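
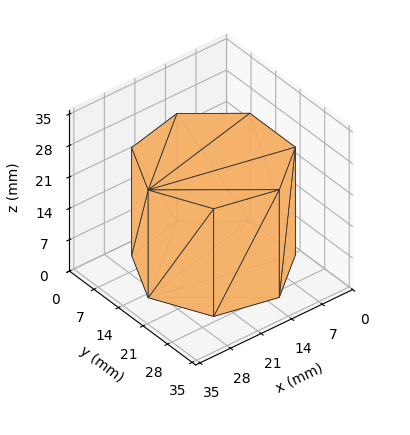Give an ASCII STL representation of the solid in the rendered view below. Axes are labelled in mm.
Reading the render: the shape is a regular 7-sided prism (a cylinder approximated with 7 flat sides), circumscribed radius ≈ 15 mm, height ≈ 24 mm (dimensions read to the nearest mm from the axis ticks). For the STL, each face is triangulated and given an outward normal.

solid part
  facet normal 0.0000 0.0000 -1.0000
    outer loop
      vertex 11.7 29.6 0.0
      vertex 24.4 26.7 0.0
      vertex 30.0 15.0 0.0
    endloop
  endfacet
  facet normal 0.0000 0.0000 -1.0000
    outer loop
      vertex 1.5 21.5 0.0
      vertex 11.7 29.6 0.0
      vertex 30.0 15.0 0.0
    endloop
  endfacet
  facet normal 0.0000 0.0000 -1.0000
    outer loop
      vertex 1.5 8.5 0.0
      vertex 1.5 21.5 0.0
      vertex 30.0 15.0 0.0
    endloop
  endfacet
  facet normal 0.0000 0.0000 -1.0000
    outer loop
      vertex 11.7 0.4 0.0
      vertex 1.5 8.5 0.0
      vertex 30.0 15.0 0.0
    endloop
  endfacet
  facet normal 0.0000 0.0000 -1.0000
    outer loop
      vertex 24.4 3.3 0.0
      vertex 11.7 0.4 0.0
      vertex 30.0 15.0 0.0
    endloop
  endfacet
  facet normal 0.0000 0.0000 1.0000
    outer loop
      vertex 30.0 15.0 24.0
      vertex 24.4 26.7 24.0
      vertex 11.7 29.6 24.0
    endloop
  endfacet
  facet normal 0.0000 0.0000 1.0000
    outer loop
      vertex 30.0 15.0 24.0
      vertex 11.7 29.6 24.0
      vertex 1.5 21.5 24.0
    endloop
  endfacet
  facet normal 0.0000 0.0000 1.0000
    outer loop
      vertex 30.0 15.0 24.0
      vertex 1.5 21.5 24.0
      vertex 1.5 8.5 24.0
    endloop
  endfacet
  facet normal 0.0000 0.0000 1.0000
    outer loop
      vertex 30.0 15.0 24.0
      vertex 1.5 8.5 24.0
      vertex 11.7 0.4 24.0
    endloop
  endfacet
  facet normal 0.0000 0.0000 1.0000
    outer loop
      vertex 30.0 15.0 24.0
      vertex 11.7 0.4 24.0
      vertex 24.4 3.3 24.0
    endloop
  endfacet
  facet normal 0.9020 0.4317 0.0000
    outer loop
      vertex 30.0 15.0 0.0
      vertex 24.4 26.7 0.0
      vertex 24.4 26.7 24.0
    endloop
  endfacet
  facet normal 0.9020 0.4317 0.0000
    outer loop
      vertex 30.0 15.0 0.0
      vertex 24.4 26.7 24.0
      vertex 30.0 15.0 24.0
    endloop
  endfacet
  facet normal 0.2226 0.9749 0.0000
    outer loop
      vertex 24.4 26.7 0.0
      vertex 11.7 29.6 0.0
      vertex 11.7 29.6 24.0
    endloop
  endfacet
  facet normal 0.2226 0.9749 0.0000
    outer loop
      vertex 24.4 26.7 0.0
      vertex 11.7 29.6 24.0
      vertex 24.4 26.7 24.0
    endloop
  endfacet
  facet normal -0.6219 0.7831 0.0000
    outer loop
      vertex 11.7 29.6 0.0
      vertex 1.5 21.5 0.0
      vertex 1.5 21.5 24.0
    endloop
  endfacet
  facet normal -0.6219 0.7831 0.0000
    outer loop
      vertex 11.7 29.6 0.0
      vertex 1.5 21.5 24.0
      vertex 11.7 29.6 24.0
    endloop
  endfacet
  facet normal -1.0000 0.0000 0.0000
    outer loop
      vertex 1.5 21.5 0.0
      vertex 1.5 8.5 0.0
      vertex 1.5 8.5 24.0
    endloop
  endfacet
  facet normal -1.0000 0.0000 0.0000
    outer loop
      vertex 1.5 21.5 0.0
      vertex 1.5 8.5 24.0
      vertex 1.5 21.5 24.0
    endloop
  endfacet
  facet normal -0.6219 -0.7831 0.0000
    outer loop
      vertex 1.5 8.5 0.0
      vertex 11.7 0.4 0.0
      vertex 11.7 0.4 24.0
    endloop
  endfacet
  facet normal -0.6219 -0.7831 0.0000
    outer loop
      vertex 1.5 8.5 0.0
      vertex 11.7 0.4 24.0
      vertex 1.5 8.5 24.0
    endloop
  endfacet
  facet normal 0.2226 -0.9749 0.0000
    outer loop
      vertex 11.7 0.4 0.0
      vertex 24.4 3.3 0.0
      vertex 24.4 3.3 24.0
    endloop
  endfacet
  facet normal 0.2226 -0.9749 0.0000
    outer loop
      vertex 11.7 0.4 0.0
      vertex 24.4 3.3 24.0
      vertex 11.7 0.4 24.0
    endloop
  endfacet
  facet normal 0.9020 -0.4317 0.0000
    outer loop
      vertex 24.4 3.3 0.0
      vertex 30.0 15.0 0.0
      vertex 30.0 15.0 24.0
    endloop
  endfacet
  facet normal 0.9020 -0.4317 0.0000
    outer loop
      vertex 24.4 3.3 0.0
      vertex 30.0 15.0 24.0
      vertex 24.4 3.3 24.0
    endloop
  endfacet
endsolid part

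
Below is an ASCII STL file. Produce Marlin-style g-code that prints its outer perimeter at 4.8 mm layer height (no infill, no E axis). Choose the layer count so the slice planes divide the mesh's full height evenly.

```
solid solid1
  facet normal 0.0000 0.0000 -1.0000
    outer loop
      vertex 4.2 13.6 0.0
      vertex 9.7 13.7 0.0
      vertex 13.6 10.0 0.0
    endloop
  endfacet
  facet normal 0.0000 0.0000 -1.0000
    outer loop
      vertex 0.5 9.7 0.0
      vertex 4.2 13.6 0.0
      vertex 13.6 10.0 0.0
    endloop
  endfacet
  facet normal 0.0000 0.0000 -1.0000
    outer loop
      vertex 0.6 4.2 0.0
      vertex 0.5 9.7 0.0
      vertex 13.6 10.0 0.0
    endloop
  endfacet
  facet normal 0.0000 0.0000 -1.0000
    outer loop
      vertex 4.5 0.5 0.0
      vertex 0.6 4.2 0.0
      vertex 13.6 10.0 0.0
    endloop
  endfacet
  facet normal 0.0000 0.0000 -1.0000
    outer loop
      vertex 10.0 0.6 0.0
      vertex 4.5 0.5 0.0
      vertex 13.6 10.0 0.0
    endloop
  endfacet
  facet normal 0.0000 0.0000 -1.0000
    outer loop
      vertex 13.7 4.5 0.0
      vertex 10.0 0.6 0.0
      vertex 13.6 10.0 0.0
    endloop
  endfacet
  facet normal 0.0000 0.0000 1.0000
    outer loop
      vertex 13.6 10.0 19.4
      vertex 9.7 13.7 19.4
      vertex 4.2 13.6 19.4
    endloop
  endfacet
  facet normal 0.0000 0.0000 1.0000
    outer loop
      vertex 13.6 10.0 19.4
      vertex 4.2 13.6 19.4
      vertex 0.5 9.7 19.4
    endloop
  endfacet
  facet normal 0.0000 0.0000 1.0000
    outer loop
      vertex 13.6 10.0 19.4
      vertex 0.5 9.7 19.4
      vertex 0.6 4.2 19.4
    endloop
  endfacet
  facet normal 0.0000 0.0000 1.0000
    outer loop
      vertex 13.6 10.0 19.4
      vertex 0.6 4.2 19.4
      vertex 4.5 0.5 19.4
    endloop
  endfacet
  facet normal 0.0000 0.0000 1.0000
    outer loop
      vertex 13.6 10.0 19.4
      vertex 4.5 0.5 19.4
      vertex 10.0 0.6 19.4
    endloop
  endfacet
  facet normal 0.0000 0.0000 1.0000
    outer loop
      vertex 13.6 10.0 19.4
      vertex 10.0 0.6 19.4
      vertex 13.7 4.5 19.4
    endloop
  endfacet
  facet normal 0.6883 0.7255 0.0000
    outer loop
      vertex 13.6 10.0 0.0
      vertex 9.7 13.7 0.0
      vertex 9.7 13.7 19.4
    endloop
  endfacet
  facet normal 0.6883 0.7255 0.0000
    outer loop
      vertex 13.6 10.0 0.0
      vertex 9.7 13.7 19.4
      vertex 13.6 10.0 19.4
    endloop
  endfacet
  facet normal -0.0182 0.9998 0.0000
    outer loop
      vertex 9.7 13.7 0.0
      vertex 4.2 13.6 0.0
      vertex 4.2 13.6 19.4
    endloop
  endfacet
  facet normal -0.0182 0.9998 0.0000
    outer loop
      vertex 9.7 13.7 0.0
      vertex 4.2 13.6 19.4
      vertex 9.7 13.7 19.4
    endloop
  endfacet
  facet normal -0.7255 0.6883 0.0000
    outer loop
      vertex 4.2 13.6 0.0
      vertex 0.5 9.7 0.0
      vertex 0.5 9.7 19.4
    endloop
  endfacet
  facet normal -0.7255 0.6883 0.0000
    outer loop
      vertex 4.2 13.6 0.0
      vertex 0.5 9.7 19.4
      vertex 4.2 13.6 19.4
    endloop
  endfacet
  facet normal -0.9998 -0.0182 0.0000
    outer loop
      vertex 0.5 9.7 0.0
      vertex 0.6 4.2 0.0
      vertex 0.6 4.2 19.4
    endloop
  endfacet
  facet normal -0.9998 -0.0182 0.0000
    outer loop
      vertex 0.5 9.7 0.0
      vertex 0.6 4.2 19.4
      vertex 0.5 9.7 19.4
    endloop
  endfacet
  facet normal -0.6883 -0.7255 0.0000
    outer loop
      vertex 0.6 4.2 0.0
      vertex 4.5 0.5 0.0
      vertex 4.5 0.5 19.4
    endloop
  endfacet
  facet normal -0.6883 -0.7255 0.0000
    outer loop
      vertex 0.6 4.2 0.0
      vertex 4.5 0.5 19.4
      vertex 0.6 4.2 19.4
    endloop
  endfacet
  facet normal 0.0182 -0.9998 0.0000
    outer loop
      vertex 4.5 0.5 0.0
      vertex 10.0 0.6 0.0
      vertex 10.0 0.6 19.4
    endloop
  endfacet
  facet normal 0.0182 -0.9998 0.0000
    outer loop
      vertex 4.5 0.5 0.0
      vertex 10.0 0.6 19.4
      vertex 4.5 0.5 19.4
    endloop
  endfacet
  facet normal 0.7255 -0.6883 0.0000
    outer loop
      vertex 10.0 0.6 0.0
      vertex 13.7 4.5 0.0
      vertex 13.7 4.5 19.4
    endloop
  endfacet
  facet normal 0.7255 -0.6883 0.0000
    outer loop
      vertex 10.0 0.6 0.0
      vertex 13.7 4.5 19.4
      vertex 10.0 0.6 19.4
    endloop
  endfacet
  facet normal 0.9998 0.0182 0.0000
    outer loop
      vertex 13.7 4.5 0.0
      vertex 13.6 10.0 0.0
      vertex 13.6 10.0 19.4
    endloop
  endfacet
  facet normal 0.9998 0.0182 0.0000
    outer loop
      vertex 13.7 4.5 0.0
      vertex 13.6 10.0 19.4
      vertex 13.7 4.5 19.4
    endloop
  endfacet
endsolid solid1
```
; perimeter-only toolpath
G21 ; units = mm
G90 ; absolute positioning
G28 ; home
; layer 1
G0 Z4.8
G0 X13.6 Y10.0
G1 X9.7 Y13.7
G1 X4.2 Y13.6
G1 X0.5 Y9.7
G1 X0.6 Y4.2
G1 X4.5 Y0.5
G1 X10.0 Y0.6
G1 X13.7 Y4.5
G1 X13.6 Y10.0
; layer 2
G0 Z9.7
G0 X13.6 Y10.0
G1 X9.7 Y13.7
G1 X4.2 Y13.6
G1 X0.5 Y9.7
G1 X0.6 Y4.2
G1 X4.5 Y0.5
G1 X10.0 Y0.6
G1 X13.7 Y4.5
G1 X13.6 Y10.0
; layer 3
G0 Z14.5
G0 X13.6 Y10.0
G1 X9.7 Y13.7
G1 X4.2 Y13.6
G1 X0.5 Y9.7
G1 X0.6 Y4.2
G1 X4.5 Y0.5
G1 X10.0 Y0.6
G1 X13.7 Y4.5
G1 X13.6 Y10.0
; layer 4
G0 Z19.4
G0 X13.6 Y10.0
G1 X9.7 Y13.7
G1 X4.2 Y13.6
G1 X0.5 Y9.7
G1 X0.6 Y4.2
G1 X4.5 Y0.5
G1 X10.0 Y0.6
G1 X13.7 Y4.5
G1 X13.6 Y10.0
M2 ; end

The solid is a regular 8-sided prism (a cylinder approximated with 8 flat sides), circumscribed radius ≈ 7.1 mm, height ≈ 19.4 mm. Slicing at Δz = 4.8 mm — 4 equal slices spanning the solid's height, so layer i sits at z = i·h/4 — gives 4 non-empty perimeters. Each is a 8-segment closed polygon; G0 lifts to the layer z and rapids to the start vertex, then G1 traces the edges.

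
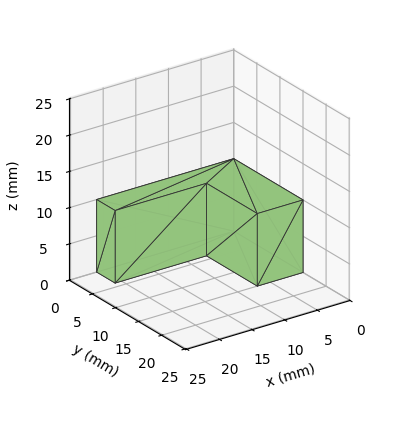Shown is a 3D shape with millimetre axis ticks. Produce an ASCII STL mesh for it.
Reading the render: the shape is an L-shaped prism: outer 21 × 15 mm, arm thicknesses ≈ 4 mm (horizontal) and 7 mm (vertical), extruded 10 mm in z (dimensions read to the nearest mm from the axis ticks). For the STL, each face is triangulated and given an outward normal.

solid part
  facet normal 0.0000 0.0000 -1.0000
    outer loop
      vertex 21.000 4.000 0.000
      vertex 21.000 0.000 0.000
      vertex 0.000 0.000 0.000
    endloop
  endfacet
  facet normal 0.0000 0.0000 -1.0000
    outer loop
      vertex 7.000 4.000 0.000
      vertex 21.000 4.000 0.000
      vertex 0.000 0.000 0.000
    endloop
  endfacet
  facet normal 0.0000 0.0000 -1.0000
    outer loop
      vertex 7.000 15.000 0.000
      vertex 7.000 4.000 0.000
      vertex 0.000 0.000 0.000
    endloop
  endfacet
  facet normal 0.0000 0.0000 -1.0000
    outer loop
      vertex 0.000 15.000 0.000
      vertex 7.000 15.000 0.000
      vertex 0.000 0.000 0.000
    endloop
  endfacet
  facet normal 0.0000 0.0000 1.0000
    outer loop
      vertex 0.000 0.000 10.000
      vertex 21.000 0.000 10.000
      vertex 21.000 4.000 10.000
    endloop
  endfacet
  facet normal 0.0000 0.0000 1.0000
    outer loop
      vertex 0.000 0.000 10.000
      vertex 21.000 4.000 10.000
      vertex 7.000 4.000 10.000
    endloop
  endfacet
  facet normal 0.0000 0.0000 1.0000
    outer loop
      vertex 0.000 0.000 10.000
      vertex 7.000 4.000 10.000
      vertex 7.000 15.000 10.000
    endloop
  endfacet
  facet normal 0.0000 0.0000 1.0000
    outer loop
      vertex 0.000 0.000 10.000
      vertex 7.000 15.000 10.000
      vertex 0.000 15.000 10.000
    endloop
  endfacet
  facet normal 0.0000 -1.0000 0.0000
    outer loop
      vertex 0.000 0.000 0.000
      vertex 21.000 0.000 0.000
      vertex 21.000 0.000 10.000
    endloop
  endfacet
  facet normal 0.0000 -1.0000 0.0000
    outer loop
      vertex 0.000 0.000 0.000
      vertex 21.000 0.000 10.000
      vertex 0.000 0.000 10.000
    endloop
  endfacet
  facet normal 1.0000 0.0000 0.0000
    outer loop
      vertex 21.000 0.000 0.000
      vertex 21.000 4.000 0.000
      vertex 21.000 4.000 10.000
    endloop
  endfacet
  facet normal 1.0000 0.0000 0.0000
    outer loop
      vertex 21.000 0.000 0.000
      vertex 21.000 4.000 10.000
      vertex 21.000 0.000 10.000
    endloop
  endfacet
  facet normal 0.0000 1.0000 0.0000
    outer loop
      vertex 21.000 4.000 0.000
      vertex 7.000 4.000 0.000
      vertex 7.000 4.000 10.000
    endloop
  endfacet
  facet normal 0.0000 1.0000 0.0000
    outer loop
      vertex 21.000 4.000 0.000
      vertex 7.000 4.000 10.000
      vertex 21.000 4.000 10.000
    endloop
  endfacet
  facet normal 1.0000 0.0000 0.0000
    outer loop
      vertex 7.000 4.000 0.000
      vertex 7.000 15.000 0.000
      vertex 7.000 15.000 10.000
    endloop
  endfacet
  facet normal 1.0000 0.0000 0.0000
    outer loop
      vertex 7.000 4.000 0.000
      vertex 7.000 15.000 10.000
      vertex 7.000 4.000 10.000
    endloop
  endfacet
  facet normal 0.0000 1.0000 0.0000
    outer loop
      vertex 7.000 15.000 0.000
      vertex 0.000 15.000 0.000
      vertex 0.000 15.000 10.000
    endloop
  endfacet
  facet normal 0.0000 1.0000 0.0000
    outer loop
      vertex 7.000 15.000 0.000
      vertex 0.000 15.000 10.000
      vertex 7.000 15.000 10.000
    endloop
  endfacet
  facet normal -1.0000 0.0000 0.0000
    outer loop
      vertex 0.000 15.000 0.000
      vertex 0.000 0.000 0.000
      vertex 0.000 0.000 10.000
    endloop
  endfacet
  facet normal -1.0000 0.0000 0.0000
    outer loop
      vertex 0.000 15.000 0.000
      vertex 0.000 0.000 10.000
      vertex 0.000 15.000 10.000
    endloop
  endfacet
endsolid part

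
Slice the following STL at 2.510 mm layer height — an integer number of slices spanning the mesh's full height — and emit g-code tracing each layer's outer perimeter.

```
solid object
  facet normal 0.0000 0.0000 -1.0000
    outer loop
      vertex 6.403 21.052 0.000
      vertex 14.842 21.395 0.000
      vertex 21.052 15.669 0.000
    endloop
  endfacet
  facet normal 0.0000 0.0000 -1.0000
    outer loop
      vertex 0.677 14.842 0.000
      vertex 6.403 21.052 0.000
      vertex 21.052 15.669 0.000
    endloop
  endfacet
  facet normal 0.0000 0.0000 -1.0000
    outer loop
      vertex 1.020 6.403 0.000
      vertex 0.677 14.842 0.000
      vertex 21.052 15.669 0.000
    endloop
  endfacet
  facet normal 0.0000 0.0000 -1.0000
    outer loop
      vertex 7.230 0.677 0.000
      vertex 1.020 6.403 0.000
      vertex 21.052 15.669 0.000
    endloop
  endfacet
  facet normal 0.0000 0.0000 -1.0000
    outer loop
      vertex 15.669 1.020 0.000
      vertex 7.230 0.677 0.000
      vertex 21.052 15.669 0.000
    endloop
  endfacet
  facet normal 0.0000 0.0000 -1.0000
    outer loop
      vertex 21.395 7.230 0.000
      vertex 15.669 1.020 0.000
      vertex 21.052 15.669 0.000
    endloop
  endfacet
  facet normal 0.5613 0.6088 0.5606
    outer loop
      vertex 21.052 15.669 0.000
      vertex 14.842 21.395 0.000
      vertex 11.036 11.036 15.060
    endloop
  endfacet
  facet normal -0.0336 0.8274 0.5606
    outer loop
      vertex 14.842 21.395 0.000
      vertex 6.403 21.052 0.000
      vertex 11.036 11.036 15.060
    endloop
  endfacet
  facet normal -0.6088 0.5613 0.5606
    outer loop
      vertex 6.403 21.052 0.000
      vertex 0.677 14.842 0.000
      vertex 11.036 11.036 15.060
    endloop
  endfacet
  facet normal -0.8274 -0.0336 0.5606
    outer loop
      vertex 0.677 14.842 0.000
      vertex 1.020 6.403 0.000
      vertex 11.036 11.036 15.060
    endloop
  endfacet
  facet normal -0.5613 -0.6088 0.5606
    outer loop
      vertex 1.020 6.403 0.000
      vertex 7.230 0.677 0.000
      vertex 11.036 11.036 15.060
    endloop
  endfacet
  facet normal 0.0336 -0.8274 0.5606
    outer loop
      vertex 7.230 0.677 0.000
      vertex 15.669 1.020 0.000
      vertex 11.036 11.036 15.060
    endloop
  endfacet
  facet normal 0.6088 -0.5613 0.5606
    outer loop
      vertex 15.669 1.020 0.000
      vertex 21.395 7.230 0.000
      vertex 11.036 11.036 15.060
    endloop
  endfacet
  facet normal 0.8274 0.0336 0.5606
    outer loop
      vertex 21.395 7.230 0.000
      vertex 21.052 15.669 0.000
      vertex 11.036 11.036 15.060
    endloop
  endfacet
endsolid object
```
; perimeter-only toolpath
G21 ; units = mm
G90 ; absolute positioning
G28 ; home
; layer 1
G0 Z2.510
G0 X19.383 Y14.897
G1 X14.208 Y19.669
G1 X7.175 Y19.383
G1 X2.404 Y14.208
G1 X2.689 Y7.175
G1 X7.864 Y2.404
G1 X14.897 Y2.689
G1 X19.669 Y7.864
G1 X19.383 Y14.897
; layer 2
G0 Z5.020
G0 X17.713 Y14.125
G1 X13.573 Y17.942
G1 X7.947 Y17.713
G1 X4.130 Y13.573
G1 X4.359 Y7.947
G1 X8.499 Y4.130
G1 X14.125 Y4.359
G1 X17.942 Y8.499
G1 X17.713 Y14.125
; layer 3
G0 Z7.530
G0 X16.044 Y13.352
G1 X12.939 Y16.215
G1 X8.720 Y16.044
G1 X5.857 Y12.939
G1 X6.028 Y8.720
G1 X9.133 Y5.857
G1 X13.352 Y6.028
G1 X16.215 Y9.133
G1 X16.044 Y13.352
; layer 4
G0 Z10.040
G0 X14.375 Y12.580
G1 X12.305 Y14.489
G1 X9.492 Y14.375
G1 X7.583 Y12.305
G1 X7.697 Y9.492
G1 X9.767 Y7.583
G1 X12.580 Y7.697
G1 X14.489 Y9.767
G1 X14.375 Y12.580
; layer 5
G0 Z12.550
G0 X12.705 Y11.808
G1 X11.670 Y12.762
G1 X10.264 Y12.705
G1 X9.309 Y11.670
G1 X9.367 Y10.264
G1 X10.402 Y9.309
G1 X11.808 Y9.367
G1 X12.762 Y10.402
G1 X12.705 Y11.808
M2 ; end

The solid is a regular 8-sided pyramid, base circumscribed radius ≈ 11 mm, apex at z ≈ 15.1 mm. Slicing at Δz = 2.510 mm — 6 equal slices spanning the solid's height, so layer i sits at z = i·h/6 — gives 5 non-empty perimeters. Each is a 8-segment closed polygon; G0 lifts to the layer z and rapids to the start vertex, then G1 traces the edges. The cross-section shrinks linearly with z (the slice at the apex is degenerate and omitted).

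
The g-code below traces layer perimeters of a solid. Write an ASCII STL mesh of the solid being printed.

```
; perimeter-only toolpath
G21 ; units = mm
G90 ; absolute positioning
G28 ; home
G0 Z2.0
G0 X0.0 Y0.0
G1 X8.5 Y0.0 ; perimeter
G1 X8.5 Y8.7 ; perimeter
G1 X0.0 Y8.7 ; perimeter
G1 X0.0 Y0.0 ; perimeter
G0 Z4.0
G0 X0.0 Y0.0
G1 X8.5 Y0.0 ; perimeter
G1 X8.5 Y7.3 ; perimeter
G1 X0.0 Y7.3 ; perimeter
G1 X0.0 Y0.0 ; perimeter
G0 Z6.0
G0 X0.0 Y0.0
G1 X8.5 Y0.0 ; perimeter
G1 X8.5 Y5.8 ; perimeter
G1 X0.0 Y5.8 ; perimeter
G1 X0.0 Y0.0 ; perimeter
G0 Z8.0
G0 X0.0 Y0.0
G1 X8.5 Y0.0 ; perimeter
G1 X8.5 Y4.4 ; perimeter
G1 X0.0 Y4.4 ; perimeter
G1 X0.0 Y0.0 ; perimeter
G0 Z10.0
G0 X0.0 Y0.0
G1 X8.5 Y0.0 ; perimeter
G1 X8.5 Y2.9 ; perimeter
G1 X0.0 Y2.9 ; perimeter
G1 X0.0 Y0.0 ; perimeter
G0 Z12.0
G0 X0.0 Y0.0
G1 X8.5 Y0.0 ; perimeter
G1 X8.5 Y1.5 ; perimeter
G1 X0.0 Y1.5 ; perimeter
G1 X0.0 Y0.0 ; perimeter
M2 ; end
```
solid part
  facet normal 0.0000 0.0000 -1.0000
    outer loop
      vertex 8.5 10.2 0.0
      vertex 8.5 0.0 0.0
      vertex 0.0 0.0 0.0
    endloop
  endfacet
  facet normal 0.0000 0.0000 -1.0000
    outer loop
      vertex 0.0 10.2 0.0
      vertex 8.5 10.2 0.0
      vertex 0.0 0.0 0.0
    endloop
  endfacet
  facet normal 0.0000 -1.0000 0.0000
    outer loop
      vertex 0.0 0.0 0.0
      vertex 8.5 0.0 0.0
      vertex 8.5 0.0 14.0
    endloop
  endfacet
  facet normal 0.0000 -1.0000 0.0000
    outer loop
      vertex 0.0 0.0 0.0
      vertex 8.5 0.0 14.0
      vertex 0.0 0.0 14.0
    endloop
  endfacet
  facet normal 0.0000 0.8082 0.5889
    outer loop
      vertex 0.0 0.0 14.0
      vertex 8.5 0.0 14.0
      vertex 8.5 10.2 0.0
    endloop
  endfacet
  facet normal 0.0000 0.8082 0.5889
    outer loop
      vertex 0.0 0.0 14.0
      vertex 8.5 10.2 0.0
      vertex 0.0 10.2 0.0
    endloop
  endfacet
  facet normal -1.0000 0.0000 0.0000
    outer loop
      vertex 0.0 0.0 14.0
      vertex 0.0 10.2 0.0
      vertex 0.0 0.0 0.0
    endloop
  endfacet
  facet normal 1.0000 0.0000 0.0000
    outer loop
      vertex 8.5 0.0 0.0
      vertex 8.5 10.2 0.0
      vertex 8.5 0.0 14.0
    endloop
  endfacet
endsolid part

The G0 Z moves step by Δz≈2.0 mm. The G1 loops shrink linearly with z, so the solid tapers from its base footprint up to z≈14. Closing with a flat bottom cap and the tapered top and triangulating gives 8 facets — a wedge (ramp): 8.5 × 10.2 mm base, rising to 14 mm along the y=0 edge and sloping linearly to z=0 at y=10.2.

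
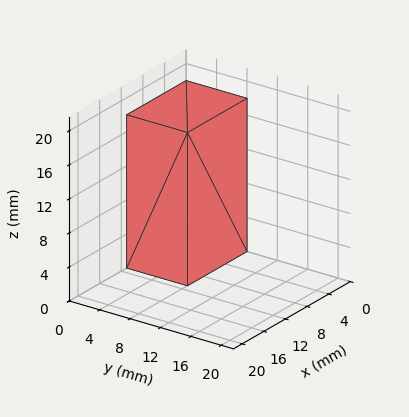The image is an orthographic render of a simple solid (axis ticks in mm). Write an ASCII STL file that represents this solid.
Reading the render: the shape is a rectangular box, roughly 11 × 8 mm footprint and 18 mm tall (dimensions read to the nearest mm from the axis ticks). For the STL, each face is triangulated and given an outward normal.

solid part
  facet normal 0.0000 0.0000 -1.0000
    outer loop
      vertex 11.000 8.000 0.000
      vertex 11.000 0.000 0.000
      vertex 0.000 0.000 0.000
    endloop
  endfacet
  facet normal 0.0000 0.0000 -1.0000
    outer loop
      vertex 0.000 8.000 0.000
      vertex 11.000 8.000 0.000
      vertex 0.000 0.000 0.000
    endloop
  endfacet
  facet normal 0.0000 0.0000 1.0000
    outer loop
      vertex 0.000 0.000 18.000
      vertex 11.000 0.000 18.000
      vertex 11.000 8.000 18.000
    endloop
  endfacet
  facet normal 0.0000 0.0000 1.0000
    outer loop
      vertex 0.000 0.000 18.000
      vertex 11.000 8.000 18.000
      vertex 0.000 8.000 18.000
    endloop
  endfacet
  facet normal 0.0000 -1.0000 0.0000
    outer loop
      vertex 0.000 0.000 0.000
      vertex 11.000 0.000 0.000
      vertex 11.000 0.000 18.000
    endloop
  endfacet
  facet normal 0.0000 -1.0000 0.0000
    outer loop
      vertex 0.000 0.000 0.000
      vertex 11.000 0.000 18.000
      vertex 0.000 0.000 18.000
    endloop
  endfacet
  facet normal 0.0000 1.0000 0.0000
    outer loop
      vertex 11.000 8.000 18.000
      vertex 11.000 8.000 0.000
      vertex 0.000 8.000 0.000
    endloop
  endfacet
  facet normal 0.0000 1.0000 0.0000
    outer loop
      vertex 0.000 8.000 18.000
      vertex 11.000 8.000 18.000
      vertex 0.000 8.000 0.000
    endloop
  endfacet
  facet normal -1.0000 0.0000 0.0000
    outer loop
      vertex 0.000 8.000 18.000
      vertex 0.000 8.000 0.000
      vertex 0.000 0.000 0.000
    endloop
  endfacet
  facet normal -1.0000 0.0000 0.0000
    outer loop
      vertex 0.000 0.000 18.000
      vertex 0.000 8.000 18.000
      vertex 0.000 0.000 0.000
    endloop
  endfacet
  facet normal 1.0000 0.0000 0.0000
    outer loop
      vertex 11.000 0.000 0.000
      vertex 11.000 8.000 0.000
      vertex 11.000 8.000 18.000
    endloop
  endfacet
  facet normal 1.0000 0.0000 0.0000
    outer loop
      vertex 11.000 0.000 0.000
      vertex 11.000 8.000 18.000
      vertex 11.000 0.000 18.000
    endloop
  endfacet
endsolid part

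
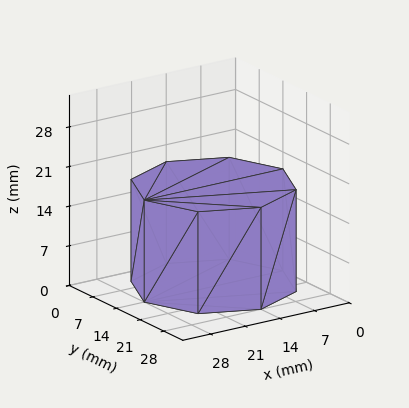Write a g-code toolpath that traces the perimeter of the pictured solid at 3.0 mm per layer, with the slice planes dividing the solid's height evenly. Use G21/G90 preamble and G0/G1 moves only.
Reading the render: the shape is a regular 8-sided prism (a cylinder approximated with 8 flat sides), circumscribed radius ≈ 14 mm, height ≈ 18 mm (dimensions read to the nearest mm from the axis ticks). For the g-code, the solid's height is divided into equal slices at the stated Δz and each level perimeter traced with G1 moves after a G0 lift.

; perimeter-only toolpath
G21 ; units = mm
G90 ; absolute positioning
G28 ; home
; layer 1
G0 Z3.0
G0 X28.0 Y14.0
G1 X23.9 Y23.9
G1 X14.0 Y28.0
G1 X4.1 Y23.9
G1 X0.0 Y14.0
G1 X4.1 Y4.1
G1 X14.0 Y0.0
G1 X23.9 Y4.1
G1 X28.0 Y14.0
; layer 2
G0 Z6.0
G0 X28.0 Y14.0
G1 X23.9 Y23.9
G1 X14.0 Y28.0
G1 X4.1 Y23.9
G1 X0.0 Y14.0
G1 X4.1 Y4.1
G1 X14.0 Y0.0
G1 X23.9 Y4.1
G1 X28.0 Y14.0
; layer 3
G0 Z9.0
G0 X28.0 Y14.0
G1 X23.9 Y23.9
G1 X14.0 Y28.0
G1 X4.1 Y23.9
G1 X0.0 Y14.0
G1 X4.1 Y4.1
G1 X14.0 Y0.0
G1 X23.9 Y4.1
G1 X28.0 Y14.0
; layer 4
G0 Z12.0
G0 X28.0 Y14.0
G1 X23.9 Y23.9
G1 X14.0 Y28.0
G1 X4.1 Y23.9
G1 X0.0 Y14.0
G1 X4.1 Y4.1
G1 X14.0 Y0.0
G1 X23.9 Y4.1
G1 X28.0 Y14.0
; layer 5
G0 Z15.0
G0 X28.0 Y14.0
G1 X23.9 Y23.9
G1 X14.0 Y28.0
G1 X4.1 Y23.9
G1 X0.0 Y14.0
G1 X4.1 Y4.1
G1 X14.0 Y0.0
G1 X23.9 Y4.1
G1 X28.0 Y14.0
; layer 6
G0 Z18.0
G0 X28.0 Y14.0
G1 X23.9 Y23.9
G1 X14.0 Y28.0
G1 X4.1 Y23.9
G1 X0.0 Y14.0
G1 X4.1 Y4.1
G1 X14.0 Y0.0
G1 X23.9 Y4.1
G1 X28.0 Y14.0
M2 ; end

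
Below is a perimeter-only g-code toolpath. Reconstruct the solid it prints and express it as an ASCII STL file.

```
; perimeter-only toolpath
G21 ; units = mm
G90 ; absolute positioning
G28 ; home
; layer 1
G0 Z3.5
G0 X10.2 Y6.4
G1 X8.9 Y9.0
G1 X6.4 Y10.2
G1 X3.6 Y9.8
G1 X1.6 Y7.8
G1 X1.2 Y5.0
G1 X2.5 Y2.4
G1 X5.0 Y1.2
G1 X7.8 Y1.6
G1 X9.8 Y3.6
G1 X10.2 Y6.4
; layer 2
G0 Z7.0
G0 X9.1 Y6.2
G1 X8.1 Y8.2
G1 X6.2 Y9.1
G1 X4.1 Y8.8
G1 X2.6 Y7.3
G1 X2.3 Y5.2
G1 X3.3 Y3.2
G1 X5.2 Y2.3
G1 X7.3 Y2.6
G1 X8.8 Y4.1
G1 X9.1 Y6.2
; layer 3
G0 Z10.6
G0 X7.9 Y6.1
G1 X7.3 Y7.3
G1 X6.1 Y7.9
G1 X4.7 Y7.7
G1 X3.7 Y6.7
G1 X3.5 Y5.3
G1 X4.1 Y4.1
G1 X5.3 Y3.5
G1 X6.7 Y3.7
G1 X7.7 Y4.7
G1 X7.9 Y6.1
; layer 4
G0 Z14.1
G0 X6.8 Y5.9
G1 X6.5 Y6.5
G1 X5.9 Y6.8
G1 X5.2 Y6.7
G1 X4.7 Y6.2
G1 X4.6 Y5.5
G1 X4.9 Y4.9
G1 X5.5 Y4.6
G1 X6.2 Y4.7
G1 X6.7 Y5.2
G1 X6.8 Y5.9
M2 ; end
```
solid part
  facet normal 0.0000 0.0000 -1.0000
    outer loop
      vertex 6.6 11.3 0.0
      vertex 9.7 9.8 0.0
      vertex 11.3 6.6 0.0
    endloop
  endfacet
  facet normal 0.0000 0.0000 -1.0000
    outer loop
      vertex 3.1 10.8 0.0
      vertex 6.6 11.3 0.0
      vertex 11.3 6.6 0.0
    endloop
  endfacet
  facet normal 0.0000 0.0000 -1.0000
    outer loop
      vertex 0.6 8.3 0.0
      vertex 3.1 10.8 0.0
      vertex 11.3 6.6 0.0
    endloop
  endfacet
  facet normal 0.0000 0.0000 -1.0000
    outer loop
      vertex 0.1 4.8 0.0
      vertex 0.6 8.3 0.0
      vertex 11.3 6.6 0.0
    endloop
  endfacet
  facet normal 0.0000 0.0000 -1.0000
    outer loop
      vertex 1.7 1.6 0.0
      vertex 0.1 4.8 0.0
      vertex 11.3 6.6 0.0
    endloop
  endfacet
  facet normal 0.0000 0.0000 -1.0000
    outer loop
      vertex 4.8 0.1 0.0
      vertex 1.7 1.6 0.0
      vertex 11.3 6.6 0.0
    endloop
  endfacet
  facet normal 0.0000 0.0000 -1.0000
    outer loop
      vertex 8.3 0.6 0.0
      vertex 4.8 0.1 0.0
      vertex 11.3 6.6 0.0
    endloop
  endfacet
  facet normal 0.0000 0.0000 -1.0000
    outer loop
      vertex 10.8 3.1 0.0
      vertex 8.3 0.6 0.0
      vertex 11.3 6.6 0.0
    endloop
  endfacet
  facet normal 0.8549 0.4275 0.2939
    outer loop
      vertex 11.3 6.6 0.0
      vertex 9.7 9.8 0.0
      vertex 5.7 5.7 17.6
    endloop
  endfacet
  facet normal 0.4162 0.8601 0.2950
    outer loop
      vertex 9.7 9.8 0.0
      vertex 6.6 11.3 0.0
      vertex 5.7 5.7 17.6
    endloop
  endfacet
  facet normal -0.1352 0.9462 0.2941
    outer loop
      vertex 6.6 11.3 0.0
      vertex 3.1 10.8 0.0
      vertex 5.7 5.7 17.6
    endloop
  endfacet
  facet normal -0.6755 0.6755 0.2955
    outer loop
      vertex 3.1 10.8 0.0
      vertex 0.6 8.3 0.0
      vertex 5.7 5.7 17.6
    endloop
  endfacet
  facet normal -0.9462 0.1352 0.2941
    outer loop
      vertex 0.6 8.3 0.0
      vertex 0.1 4.8 0.0
      vertex 5.7 5.7 17.6
    endloop
  endfacet
  facet normal -0.8549 -0.4275 0.2939
    outer loop
      vertex 0.1 4.8 0.0
      vertex 1.7 1.6 0.0
      vertex 5.7 5.7 17.6
    endloop
  endfacet
  facet normal -0.4162 -0.8601 0.2950
    outer loop
      vertex 1.7 1.6 0.0
      vertex 4.8 0.1 0.0
      vertex 5.7 5.7 17.6
    endloop
  endfacet
  facet normal 0.1352 -0.9462 0.2941
    outer loop
      vertex 4.8 0.1 0.0
      vertex 8.3 0.6 0.0
      vertex 5.7 5.7 17.6
    endloop
  endfacet
  facet normal 0.6755 -0.6755 0.2955
    outer loop
      vertex 8.3 0.6 0.0
      vertex 10.8 3.1 0.0
      vertex 5.7 5.7 17.6
    endloop
  endfacet
  facet normal 0.9462 -0.1352 0.2941
    outer loop
      vertex 10.8 3.1 0.0
      vertex 11.3 6.6 0.0
      vertex 5.7 5.7 17.6
    endloop
  endfacet
endsolid part

The G0 Z moves step by Δz≈3.5 mm. The G1 loops shrink linearly with z, so the solid tapers from its base footprint up to z≈17.6. Closing with a flat bottom cap and the tapered top and triangulating gives 18 facets — a regular 10-sided pyramid, base circumscribed radius ≈ 5.7 mm, apex at z ≈ 17.6 mm.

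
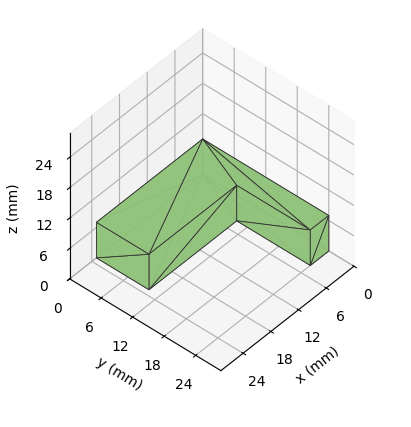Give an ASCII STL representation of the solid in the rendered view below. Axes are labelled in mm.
Reading the render: the shape is an L-shaped prism: outer 23 × 24 mm, arm thicknesses ≈ 10 mm (horizontal) and 4 mm (vertical), extruded 7 mm in z (dimensions read to the nearest mm from the axis ticks). For the STL, each face is triangulated and given an outward normal.

solid part
  facet normal 0.0000 0.0000 -1.0000
    outer loop
      vertex 23.0 10.0 0.0
      vertex 23.0 0.0 0.0
      vertex 0.0 0.0 0.0
    endloop
  endfacet
  facet normal 0.0000 0.0000 -1.0000
    outer loop
      vertex 4.0 10.0 0.0
      vertex 23.0 10.0 0.0
      vertex 0.0 0.0 0.0
    endloop
  endfacet
  facet normal 0.0000 0.0000 -1.0000
    outer loop
      vertex 4.0 24.0 0.0
      vertex 4.0 10.0 0.0
      vertex 0.0 0.0 0.0
    endloop
  endfacet
  facet normal 0.0000 0.0000 -1.0000
    outer loop
      vertex 0.0 24.0 0.0
      vertex 4.0 24.0 0.0
      vertex 0.0 0.0 0.0
    endloop
  endfacet
  facet normal 0.0000 0.0000 1.0000
    outer loop
      vertex 0.0 0.0 7.0
      vertex 23.0 0.0 7.0
      vertex 23.0 10.0 7.0
    endloop
  endfacet
  facet normal 0.0000 0.0000 1.0000
    outer loop
      vertex 0.0 0.0 7.0
      vertex 23.0 10.0 7.0
      vertex 4.0 10.0 7.0
    endloop
  endfacet
  facet normal 0.0000 0.0000 1.0000
    outer loop
      vertex 0.0 0.0 7.0
      vertex 4.0 10.0 7.0
      vertex 4.0 24.0 7.0
    endloop
  endfacet
  facet normal 0.0000 0.0000 1.0000
    outer loop
      vertex 0.0 0.0 7.0
      vertex 4.0 24.0 7.0
      vertex 0.0 24.0 7.0
    endloop
  endfacet
  facet normal 0.0000 -1.0000 0.0000
    outer loop
      vertex 0.0 0.0 0.0
      vertex 23.0 0.0 0.0
      vertex 23.0 0.0 7.0
    endloop
  endfacet
  facet normal 0.0000 -1.0000 0.0000
    outer loop
      vertex 0.0 0.0 0.0
      vertex 23.0 0.0 7.0
      vertex 0.0 0.0 7.0
    endloop
  endfacet
  facet normal 1.0000 0.0000 0.0000
    outer loop
      vertex 23.0 0.0 0.0
      vertex 23.0 10.0 0.0
      vertex 23.0 10.0 7.0
    endloop
  endfacet
  facet normal 1.0000 0.0000 0.0000
    outer loop
      vertex 23.0 0.0 0.0
      vertex 23.0 10.0 7.0
      vertex 23.0 0.0 7.0
    endloop
  endfacet
  facet normal 0.0000 1.0000 0.0000
    outer loop
      vertex 23.0 10.0 0.0
      vertex 4.0 10.0 0.0
      vertex 4.0 10.0 7.0
    endloop
  endfacet
  facet normal 0.0000 1.0000 0.0000
    outer loop
      vertex 23.0 10.0 0.0
      vertex 4.0 10.0 7.0
      vertex 23.0 10.0 7.0
    endloop
  endfacet
  facet normal 1.0000 0.0000 0.0000
    outer loop
      vertex 4.0 10.0 0.0
      vertex 4.0 24.0 0.0
      vertex 4.0 24.0 7.0
    endloop
  endfacet
  facet normal 1.0000 0.0000 0.0000
    outer loop
      vertex 4.0 10.0 0.0
      vertex 4.0 24.0 7.0
      vertex 4.0 10.0 7.0
    endloop
  endfacet
  facet normal 0.0000 1.0000 0.0000
    outer loop
      vertex 4.0 24.0 0.0
      vertex 0.0 24.0 0.0
      vertex 0.0 24.0 7.0
    endloop
  endfacet
  facet normal 0.0000 1.0000 0.0000
    outer loop
      vertex 4.0 24.0 0.0
      vertex 0.0 24.0 7.0
      vertex 4.0 24.0 7.0
    endloop
  endfacet
  facet normal -1.0000 0.0000 0.0000
    outer loop
      vertex 0.0 24.0 0.0
      vertex 0.0 0.0 0.0
      vertex 0.0 0.0 7.0
    endloop
  endfacet
  facet normal -1.0000 0.0000 0.0000
    outer loop
      vertex 0.0 24.0 0.0
      vertex 0.0 0.0 7.0
      vertex 0.0 24.0 7.0
    endloop
  endfacet
endsolid part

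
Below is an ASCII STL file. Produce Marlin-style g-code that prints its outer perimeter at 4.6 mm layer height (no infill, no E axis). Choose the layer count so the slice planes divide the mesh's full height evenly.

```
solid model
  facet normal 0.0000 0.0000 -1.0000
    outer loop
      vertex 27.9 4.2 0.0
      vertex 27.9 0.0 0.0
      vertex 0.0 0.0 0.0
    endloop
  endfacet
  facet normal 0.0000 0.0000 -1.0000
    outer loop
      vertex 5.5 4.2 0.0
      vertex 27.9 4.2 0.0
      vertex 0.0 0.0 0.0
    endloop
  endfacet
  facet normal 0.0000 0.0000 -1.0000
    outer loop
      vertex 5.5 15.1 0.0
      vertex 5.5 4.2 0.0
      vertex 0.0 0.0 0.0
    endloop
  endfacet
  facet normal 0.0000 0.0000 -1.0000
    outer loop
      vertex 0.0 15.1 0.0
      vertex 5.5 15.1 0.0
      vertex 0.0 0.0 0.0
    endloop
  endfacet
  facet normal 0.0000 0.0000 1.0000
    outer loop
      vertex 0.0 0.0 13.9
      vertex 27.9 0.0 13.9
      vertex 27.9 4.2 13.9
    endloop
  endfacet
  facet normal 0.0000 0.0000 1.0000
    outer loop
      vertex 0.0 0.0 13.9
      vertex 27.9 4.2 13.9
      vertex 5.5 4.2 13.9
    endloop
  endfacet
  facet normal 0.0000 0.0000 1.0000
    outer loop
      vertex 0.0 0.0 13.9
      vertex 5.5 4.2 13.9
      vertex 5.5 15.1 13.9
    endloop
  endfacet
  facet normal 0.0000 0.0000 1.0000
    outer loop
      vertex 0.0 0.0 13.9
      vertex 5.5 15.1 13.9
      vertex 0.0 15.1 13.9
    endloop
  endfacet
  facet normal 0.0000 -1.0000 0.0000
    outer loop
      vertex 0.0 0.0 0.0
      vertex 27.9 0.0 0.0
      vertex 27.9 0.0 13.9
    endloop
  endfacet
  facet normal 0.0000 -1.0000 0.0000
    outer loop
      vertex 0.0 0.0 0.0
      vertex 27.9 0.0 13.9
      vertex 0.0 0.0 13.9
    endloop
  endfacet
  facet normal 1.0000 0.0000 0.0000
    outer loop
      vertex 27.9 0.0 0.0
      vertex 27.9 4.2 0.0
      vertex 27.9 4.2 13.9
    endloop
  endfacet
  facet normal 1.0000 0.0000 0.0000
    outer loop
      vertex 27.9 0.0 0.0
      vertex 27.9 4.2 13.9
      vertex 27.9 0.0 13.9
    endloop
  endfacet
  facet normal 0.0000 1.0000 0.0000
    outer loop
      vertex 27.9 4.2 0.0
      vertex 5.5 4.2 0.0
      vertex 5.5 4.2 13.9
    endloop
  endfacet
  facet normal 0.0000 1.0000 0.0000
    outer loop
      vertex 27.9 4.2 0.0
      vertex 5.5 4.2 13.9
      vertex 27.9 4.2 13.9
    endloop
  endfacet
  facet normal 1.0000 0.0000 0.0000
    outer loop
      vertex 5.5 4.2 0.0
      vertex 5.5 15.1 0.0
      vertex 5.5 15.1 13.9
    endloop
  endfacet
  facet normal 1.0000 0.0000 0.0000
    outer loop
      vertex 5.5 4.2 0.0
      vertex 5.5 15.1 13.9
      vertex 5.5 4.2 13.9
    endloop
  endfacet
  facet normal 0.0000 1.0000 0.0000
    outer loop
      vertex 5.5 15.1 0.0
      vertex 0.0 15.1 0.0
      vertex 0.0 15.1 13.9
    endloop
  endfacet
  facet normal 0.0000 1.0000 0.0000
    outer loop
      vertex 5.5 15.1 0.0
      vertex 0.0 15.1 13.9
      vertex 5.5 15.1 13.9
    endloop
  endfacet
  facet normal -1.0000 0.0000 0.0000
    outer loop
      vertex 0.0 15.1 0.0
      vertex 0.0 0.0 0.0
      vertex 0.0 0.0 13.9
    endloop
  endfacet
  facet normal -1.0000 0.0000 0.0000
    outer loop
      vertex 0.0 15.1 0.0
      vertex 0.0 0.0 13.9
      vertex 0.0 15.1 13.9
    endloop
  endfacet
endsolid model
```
; perimeter-only toolpath
G21 ; units = mm
G90 ; absolute positioning
G28 ; home
; layer 1
G0 Z4.6
G0 X0.0 Y0.0
G1 X27.9 Y0.0
G1 X27.9 Y4.2
G1 X5.5 Y4.2
G1 X5.5 Y15.1
G1 X0.0 Y15.1
G1 X0.0 Y0.0
; layer 2
G0 Z9.3
G0 X0.0 Y0.0
G1 X27.9 Y0.0
G1 X27.9 Y4.2
G1 X5.5 Y4.2
G1 X5.5 Y15.1
G1 X0.0 Y15.1
G1 X0.0 Y0.0
; layer 3
G0 Z13.9
G0 X0.0 Y0.0
G1 X27.9 Y0.0
G1 X27.9 Y4.2
G1 X5.5 Y4.2
G1 X5.5 Y15.1
G1 X0.0 Y15.1
G1 X0.0 Y0.0
M2 ; end

The solid is an L-shaped prism: outer 27.9 × 15.1 mm, arm thicknesses ≈ 4.2 mm (horizontal) and 5.5 mm (vertical), extruded 13.9 mm in z. Slicing at Δz = 4.6 mm — 3 equal slices spanning the solid's height, so layer i sits at z = i·h/3 — gives 3 non-empty perimeters. Each is a 6-segment closed polygon; G0 lifts to the layer z and rapids to the start vertex, then G1 traces the edges.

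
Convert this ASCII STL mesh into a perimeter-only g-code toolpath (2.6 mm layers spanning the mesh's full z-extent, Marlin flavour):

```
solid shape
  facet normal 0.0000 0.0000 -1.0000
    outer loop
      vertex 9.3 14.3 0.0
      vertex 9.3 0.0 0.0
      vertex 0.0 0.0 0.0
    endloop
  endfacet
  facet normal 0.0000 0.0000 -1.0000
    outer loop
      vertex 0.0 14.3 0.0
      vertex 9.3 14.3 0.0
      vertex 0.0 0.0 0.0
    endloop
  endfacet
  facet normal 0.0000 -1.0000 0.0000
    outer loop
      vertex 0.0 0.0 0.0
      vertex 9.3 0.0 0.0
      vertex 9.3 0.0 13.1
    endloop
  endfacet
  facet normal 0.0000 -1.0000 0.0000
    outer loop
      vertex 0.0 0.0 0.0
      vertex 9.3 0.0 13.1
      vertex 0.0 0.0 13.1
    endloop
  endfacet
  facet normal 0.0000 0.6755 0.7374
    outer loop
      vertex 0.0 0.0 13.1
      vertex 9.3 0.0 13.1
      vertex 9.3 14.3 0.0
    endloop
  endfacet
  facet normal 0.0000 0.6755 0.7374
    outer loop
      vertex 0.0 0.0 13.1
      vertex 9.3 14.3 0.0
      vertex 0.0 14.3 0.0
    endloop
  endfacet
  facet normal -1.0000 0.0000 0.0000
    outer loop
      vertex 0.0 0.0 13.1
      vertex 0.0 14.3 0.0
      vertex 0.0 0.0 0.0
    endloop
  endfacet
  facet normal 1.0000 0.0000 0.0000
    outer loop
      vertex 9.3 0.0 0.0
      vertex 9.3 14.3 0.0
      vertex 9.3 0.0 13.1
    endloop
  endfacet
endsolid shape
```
; perimeter-only toolpath
G21 ; units = mm
G90 ; absolute positioning
G28 ; home
; layer 1
G0 Z2.6
G0 X0.0 Y0.0
G1 X9.3 Y0.0
G1 X9.3 Y11.4
G1 X0.0 Y11.4
G1 X0.0 Y0.0
; layer 2
G0 Z5.2
G0 X0.0 Y0.0
G1 X9.3 Y0.0
G1 X9.3 Y8.6
G1 X0.0 Y8.6
G1 X0.0 Y0.0
; layer 3
G0 Z7.9
G0 X0.0 Y0.0
G1 X9.3 Y0.0
G1 X9.3 Y5.7
G1 X0.0 Y5.7
G1 X0.0 Y0.0
; layer 4
G0 Z10.5
G0 X0.0 Y0.0
G1 X9.3 Y0.0
G1 X9.3 Y2.9
G1 X0.0 Y2.9
G1 X0.0 Y0.0
M2 ; end

The solid is a wedge (ramp): 9.3 × 14.3 mm base, rising to 13.1 mm along the y=0 edge and sloping linearly to z=0 at y=14.3. Slicing at Δz = 2.6 mm — 5 equal slices spanning the solid's height, so layer i sits at z = i·h/5 — gives 4 non-empty perimeters. Each is a 4-segment closed polygon; G0 lifts to the layer z and rapids to the start vertex, then G1 traces the edges. The cross-section shrinks linearly with z (the slice at the apex is degenerate and omitted).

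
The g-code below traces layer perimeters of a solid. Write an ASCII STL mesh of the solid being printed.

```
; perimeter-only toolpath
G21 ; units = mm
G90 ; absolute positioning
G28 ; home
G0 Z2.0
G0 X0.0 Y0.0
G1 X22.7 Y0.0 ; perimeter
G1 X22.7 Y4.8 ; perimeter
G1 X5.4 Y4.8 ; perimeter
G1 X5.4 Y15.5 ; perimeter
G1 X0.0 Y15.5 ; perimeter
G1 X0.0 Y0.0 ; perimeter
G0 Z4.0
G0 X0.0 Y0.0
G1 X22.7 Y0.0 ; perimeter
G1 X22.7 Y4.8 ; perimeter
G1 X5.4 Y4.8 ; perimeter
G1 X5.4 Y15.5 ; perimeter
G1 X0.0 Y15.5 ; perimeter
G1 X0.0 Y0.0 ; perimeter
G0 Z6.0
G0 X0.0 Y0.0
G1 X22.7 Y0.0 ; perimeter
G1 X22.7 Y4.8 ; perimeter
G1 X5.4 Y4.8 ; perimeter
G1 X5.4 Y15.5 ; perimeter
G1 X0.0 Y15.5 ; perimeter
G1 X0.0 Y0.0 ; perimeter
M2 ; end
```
solid part
  facet normal 0.0000 0.0000 -1.0000
    outer loop
      vertex 22.7 4.8 0.0
      vertex 22.7 0.0 0.0
      vertex 0.0 0.0 0.0
    endloop
  endfacet
  facet normal 0.0000 0.0000 -1.0000
    outer loop
      vertex 5.4 4.8 0.0
      vertex 22.7 4.8 0.0
      vertex 0.0 0.0 0.0
    endloop
  endfacet
  facet normal 0.0000 0.0000 -1.0000
    outer loop
      vertex 5.4 15.5 0.0
      vertex 5.4 4.8 0.0
      vertex 0.0 0.0 0.0
    endloop
  endfacet
  facet normal 0.0000 0.0000 -1.0000
    outer loop
      vertex 0.0 15.5 0.0
      vertex 5.4 15.5 0.0
      vertex 0.0 0.0 0.0
    endloop
  endfacet
  facet normal 0.0000 0.0000 1.0000
    outer loop
      vertex 0.0 0.0 6.0
      vertex 22.7 0.0 6.0
      vertex 22.7 4.8 6.0
    endloop
  endfacet
  facet normal 0.0000 0.0000 1.0000
    outer loop
      vertex 0.0 0.0 6.0
      vertex 22.7 4.8 6.0
      vertex 5.4 4.8 6.0
    endloop
  endfacet
  facet normal 0.0000 0.0000 1.0000
    outer loop
      vertex 0.0 0.0 6.0
      vertex 5.4 4.8 6.0
      vertex 5.4 15.5 6.0
    endloop
  endfacet
  facet normal 0.0000 0.0000 1.0000
    outer loop
      vertex 0.0 0.0 6.0
      vertex 5.4 15.5 6.0
      vertex 0.0 15.5 6.0
    endloop
  endfacet
  facet normal 0.0000 -1.0000 0.0000
    outer loop
      vertex 0.0 0.0 0.0
      vertex 22.7 0.0 0.0
      vertex 22.7 0.0 6.0
    endloop
  endfacet
  facet normal 0.0000 -1.0000 0.0000
    outer loop
      vertex 0.0 0.0 0.0
      vertex 22.7 0.0 6.0
      vertex 0.0 0.0 6.0
    endloop
  endfacet
  facet normal 1.0000 0.0000 0.0000
    outer loop
      vertex 22.7 0.0 0.0
      vertex 22.7 4.8 0.0
      vertex 22.7 4.8 6.0
    endloop
  endfacet
  facet normal 1.0000 0.0000 0.0000
    outer loop
      vertex 22.7 0.0 0.0
      vertex 22.7 4.8 6.0
      vertex 22.7 0.0 6.0
    endloop
  endfacet
  facet normal 0.0000 1.0000 0.0000
    outer loop
      vertex 22.7 4.8 0.0
      vertex 5.4 4.8 0.0
      vertex 5.4 4.8 6.0
    endloop
  endfacet
  facet normal 0.0000 1.0000 0.0000
    outer loop
      vertex 22.7 4.8 0.0
      vertex 5.4 4.8 6.0
      vertex 22.7 4.8 6.0
    endloop
  endfacet
  facet normal 1.0000 0.0000 0.0000
    outer loop
      vertex 5.4 4.8 0.0
      vertex 5.4 15.5 0.0
      vertex 5.4 15.5 6.0
    endloop
  endfacet
  facet normal 1.0000 0.0000 0.0000
    outer loop
      vertex 5.4 4.8 0.0
      vertex 5.4 15.5 6.0
      vertex 5.4 4.8 6.0
    endloop
  endfacet
  facet normal 0.0000 1.0000 0.0000
    outer loop
      vertex 5.4 15.5 0.0
      vertex 0.0 15.5 0.0
      vertex 0.0 15.5 6.0
    endloop
  endfacet
  facet normal 0.0000 1.0000 0.0000
    outer loop
      vertex 5.4 15.5 0.0
      vertex 0.0 15.5 6.0
      vertex 5.4 15.5 6.0
    endloop
  endfacet
  facet normal -1.0000 0.0000 0.0000
    outer loop
      vertex 0.0 15.5 0.0
      vertex 0.0 0.0 0.0
      vertex 0.0 0.0 6.0
    endloop
  endfacet
  facet normal -1.0000 0.0000 0.0000
    outer loop
      vertex 0.0 15.5 0.0
      vertex 0.0 0.0 6.0
      vertex 0.0 15.5 6.0
    endloop
  endfacet
endsolid part

The G0 Z moves step by Δz≈2.0 mm. Every layer's G1 loop is the same polygon, so the solid is a straight extrusion of it from z=0 to z≈6. Closing with flat bottom and top caps and triangulating gives 20 facets — an L-shaped prism: outer 22.7 × 15.5 mm, arm thicknesses ≈ 4.8 mm (horizontal) and 5.4 mm (vertical), extruded 6 mm in z.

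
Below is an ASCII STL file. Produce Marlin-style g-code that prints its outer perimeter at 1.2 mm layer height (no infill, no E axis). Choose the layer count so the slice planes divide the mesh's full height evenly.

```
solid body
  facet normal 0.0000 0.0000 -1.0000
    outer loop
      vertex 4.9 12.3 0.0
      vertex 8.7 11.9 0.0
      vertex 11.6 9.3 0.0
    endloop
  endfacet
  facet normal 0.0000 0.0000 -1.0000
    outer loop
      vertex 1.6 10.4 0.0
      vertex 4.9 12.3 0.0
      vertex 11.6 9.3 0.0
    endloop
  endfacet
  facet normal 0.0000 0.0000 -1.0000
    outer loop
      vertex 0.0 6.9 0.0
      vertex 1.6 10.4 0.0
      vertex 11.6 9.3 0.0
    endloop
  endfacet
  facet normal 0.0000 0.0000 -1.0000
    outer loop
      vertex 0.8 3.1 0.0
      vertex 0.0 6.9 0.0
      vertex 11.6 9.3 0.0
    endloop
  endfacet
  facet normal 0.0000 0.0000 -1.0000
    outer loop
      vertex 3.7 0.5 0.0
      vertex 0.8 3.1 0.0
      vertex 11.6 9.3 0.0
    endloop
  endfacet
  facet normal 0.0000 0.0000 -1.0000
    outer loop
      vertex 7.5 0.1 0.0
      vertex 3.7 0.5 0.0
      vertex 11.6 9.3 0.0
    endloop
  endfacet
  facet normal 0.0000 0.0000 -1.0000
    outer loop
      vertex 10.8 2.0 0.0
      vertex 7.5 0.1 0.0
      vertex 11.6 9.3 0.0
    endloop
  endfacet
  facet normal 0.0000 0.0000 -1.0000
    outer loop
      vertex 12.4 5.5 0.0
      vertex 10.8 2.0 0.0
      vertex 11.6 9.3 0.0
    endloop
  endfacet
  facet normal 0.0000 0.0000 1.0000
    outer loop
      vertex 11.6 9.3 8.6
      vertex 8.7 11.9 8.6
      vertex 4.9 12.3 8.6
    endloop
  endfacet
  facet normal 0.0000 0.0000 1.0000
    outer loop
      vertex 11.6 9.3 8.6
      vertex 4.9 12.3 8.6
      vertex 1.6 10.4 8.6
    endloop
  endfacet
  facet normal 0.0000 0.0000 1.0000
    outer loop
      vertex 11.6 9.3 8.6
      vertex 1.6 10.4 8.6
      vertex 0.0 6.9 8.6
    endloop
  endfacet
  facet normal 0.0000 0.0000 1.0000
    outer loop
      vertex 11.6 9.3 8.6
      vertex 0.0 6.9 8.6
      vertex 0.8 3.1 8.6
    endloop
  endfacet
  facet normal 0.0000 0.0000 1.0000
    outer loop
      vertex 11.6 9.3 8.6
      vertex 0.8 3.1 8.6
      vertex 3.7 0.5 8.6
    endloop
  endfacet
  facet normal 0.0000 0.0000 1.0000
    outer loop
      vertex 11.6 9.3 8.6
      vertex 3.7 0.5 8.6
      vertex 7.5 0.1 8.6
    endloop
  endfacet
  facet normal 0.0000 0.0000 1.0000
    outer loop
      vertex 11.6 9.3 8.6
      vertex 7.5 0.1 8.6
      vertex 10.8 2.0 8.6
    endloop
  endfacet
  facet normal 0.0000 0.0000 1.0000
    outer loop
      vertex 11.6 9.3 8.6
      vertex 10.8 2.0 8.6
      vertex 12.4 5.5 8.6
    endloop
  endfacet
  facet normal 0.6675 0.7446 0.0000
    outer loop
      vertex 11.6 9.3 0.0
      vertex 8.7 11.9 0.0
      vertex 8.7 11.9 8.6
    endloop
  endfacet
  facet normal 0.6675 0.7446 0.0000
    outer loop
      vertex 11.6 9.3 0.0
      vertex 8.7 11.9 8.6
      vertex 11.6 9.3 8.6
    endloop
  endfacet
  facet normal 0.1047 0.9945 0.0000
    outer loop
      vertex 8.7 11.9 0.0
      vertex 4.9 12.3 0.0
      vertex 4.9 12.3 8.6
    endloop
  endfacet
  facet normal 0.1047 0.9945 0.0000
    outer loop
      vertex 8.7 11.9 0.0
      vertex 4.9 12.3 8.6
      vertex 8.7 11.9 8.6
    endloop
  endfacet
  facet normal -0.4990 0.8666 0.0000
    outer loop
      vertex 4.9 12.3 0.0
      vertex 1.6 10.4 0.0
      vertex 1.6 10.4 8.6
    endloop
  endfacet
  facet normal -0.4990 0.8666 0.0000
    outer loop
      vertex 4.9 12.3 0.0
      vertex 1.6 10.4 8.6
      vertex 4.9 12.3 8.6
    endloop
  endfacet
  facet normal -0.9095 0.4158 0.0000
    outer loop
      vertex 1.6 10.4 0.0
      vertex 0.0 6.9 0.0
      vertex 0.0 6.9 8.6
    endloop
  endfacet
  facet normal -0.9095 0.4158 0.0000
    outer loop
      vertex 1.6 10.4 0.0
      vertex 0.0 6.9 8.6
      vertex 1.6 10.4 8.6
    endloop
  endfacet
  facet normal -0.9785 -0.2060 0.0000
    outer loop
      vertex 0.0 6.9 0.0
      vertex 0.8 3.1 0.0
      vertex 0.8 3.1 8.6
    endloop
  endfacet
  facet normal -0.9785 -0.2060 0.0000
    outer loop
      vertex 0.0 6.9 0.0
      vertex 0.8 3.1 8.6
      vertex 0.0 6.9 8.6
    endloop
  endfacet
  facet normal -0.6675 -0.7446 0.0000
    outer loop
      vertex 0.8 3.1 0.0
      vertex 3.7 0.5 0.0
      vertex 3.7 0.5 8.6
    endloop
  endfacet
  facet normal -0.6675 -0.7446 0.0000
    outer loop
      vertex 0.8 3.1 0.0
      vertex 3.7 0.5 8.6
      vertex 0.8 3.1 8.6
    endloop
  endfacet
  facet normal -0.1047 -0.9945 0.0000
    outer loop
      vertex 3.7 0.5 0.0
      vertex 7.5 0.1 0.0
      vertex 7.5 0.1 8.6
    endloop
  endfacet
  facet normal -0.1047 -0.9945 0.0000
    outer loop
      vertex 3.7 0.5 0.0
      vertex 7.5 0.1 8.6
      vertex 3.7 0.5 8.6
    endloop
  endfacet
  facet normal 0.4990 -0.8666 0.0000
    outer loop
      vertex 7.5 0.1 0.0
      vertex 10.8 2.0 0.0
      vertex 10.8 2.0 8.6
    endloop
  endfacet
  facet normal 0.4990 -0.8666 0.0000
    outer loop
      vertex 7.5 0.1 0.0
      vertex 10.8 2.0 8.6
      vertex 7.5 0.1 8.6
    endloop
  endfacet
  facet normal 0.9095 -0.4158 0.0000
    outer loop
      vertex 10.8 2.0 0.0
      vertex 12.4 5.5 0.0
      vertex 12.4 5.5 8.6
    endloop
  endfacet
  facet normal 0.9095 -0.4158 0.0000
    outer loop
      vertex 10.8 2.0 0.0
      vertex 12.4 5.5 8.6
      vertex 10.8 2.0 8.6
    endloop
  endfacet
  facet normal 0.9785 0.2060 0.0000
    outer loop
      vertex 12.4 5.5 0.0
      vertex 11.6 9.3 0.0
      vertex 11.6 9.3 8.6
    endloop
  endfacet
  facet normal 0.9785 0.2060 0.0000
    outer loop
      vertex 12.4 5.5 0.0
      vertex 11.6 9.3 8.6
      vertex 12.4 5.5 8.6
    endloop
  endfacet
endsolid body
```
; perimeter-only toolpath
G21 ; units = mm
G90 ; absolute positioning
G28 ; home
; layer 1
G0 Z1.2
G0 X11.6 Y9.3
G1 X8.7 Y11.9
G1 X4.9 Y12.3
G1 X1.6 Y10.4
G1 X0.0 Y6.9
G1 X0.8 Y3.1
G1 X3.7 Y0.5
G1 X7.5 Y0.1
G1 X10.8 Y2.0
G1 X12.4 Y5.5
G1 X11.6 Y9.3
; layer 2
G0 Z2.5
G0 X11.6 Y9.3
G1 X8.7 Y11.9
G1 X4.9 Y12.3
G1 X1.6 Y10.4
G1 X0.0 Y6.9
G1 X0.8 Y3.1
G1 X3.7 Y0.5
G1 X7.5 Y0.1
G1 X10.8 Y2.0
G1 X12.4 Y5.5
G1 X11.6 Y9.3
; layer 3
G0 Z3.7
G0 X11.6 Y9.3
G1 X8.7 Y11.9
G1 X4.9 Y12.3
G1 X1.6 Y10.4
G1 X0.0 Y6.9
G1 X0.8 Y3.1
G1 X3.7 Y0.5
G1 X7.5 Y0.1
G1 X10.8 Y2.0
G1 X12.4 Y5.5
G1 X11.6 Y9.3
; layer 4
G0 Z4.9
G0 X11.6 Y9.3
G1 X8.7 Y11.9
G1 X4.9 Y12.3
G1 X1.6 Y10.4
G1 X0.0 Y6.9
G1 X0.8 Y3.1
G1 X3.7 Y0.5
G1 X7.5 Y0.1
G1 X10.8 Y2.0
G1 X12.4 Y5.5
G1 X11.6 Y9.3
; layer 5
G0 Z6.1
G0 X11.6 Y9.3
G1 X8.7 Y11.9
G1 X4.9 Y12.3
G1 X1.6 Y10.4
G1 X0.0 Y6.9
G1 X0.8 Y3.1
G1 X3.7 Y0.5
G1 X7.5 Y0.1
G1 X10.8 Y2.0
G1 X12.4 Y5.5
G1 X11.6 Y9.3
; layer 6
G0 Z7.4
G0 X11.6 Y9.3
G1 X8.7 Y11.9
G1 X4.9 Y12.3
G1 X1.6 Y10.4
G1 X0.0 Y6.9
G1 X0.8 Y3.1
G1 X3.7 Y0.5
G1 X7.5 Y0.1
G1 X10.8 Y2.0
G1 X12.4 Y5.5
G1 X11.6 Y9.3
; layer 7
G0 Z8.6
G0 X11.6 Y9.3
G1 X8.7 Y11.9
G1 X4.9 Y12.3
G1 X1.6 Y10.4
G1 X0.0 Y6.9
G1 X0.8 Y3.1
G1 X3.7 Y0.5
G1 X7.5 Y0.1
G1 X10.8 Y2.0
G1 X12.4 Y5.5
G1 X11.6 Y9.3
M2 ; end

The solid is a regular 10-sided prism (a cylinder approximated with 10 flat sides), circumscribed radius ≈ 6.2 mm, height ≈ 8.6 mm. Slicing at Δz = 1.2 mm — 7 equal slices spanning the solid's height, so layer i sits at z = i·h/7 — gives 7 non-empty perimeters. Each is a 10-segment closed polygon; G0 lifts to the layer z and rapids to the start vertex, then G1 traces the edges.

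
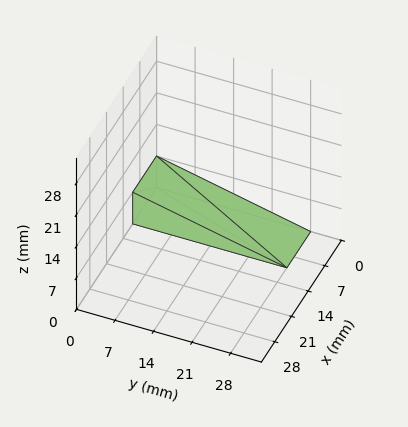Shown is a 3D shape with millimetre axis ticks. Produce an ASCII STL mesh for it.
Reading the render: the shape is a wedge (ramp): 10 × 28 mm base, rising to 7 mm along the y=0 edge and sloping linearly to z=0 at y=28 (dimensions read to the nearest mm from the axis ticks). For the STL, each face is triangulated and given an outward normal.

solid part
  facet normal 0.0000 0.0000 -1.0000
    outer loop
      vertex 10.00 28.00 0.00
      vertex 10.00 0.00 0.00
      vertex 0.00 0.00 0.00
    endloop
  endfacet
  facet normal 0.0000 0.0000 -1.0000
    outer loop
      vertex 0.00 28.00 0.00
      vertex 10.00 28.00 0.00
      vertex 0.00 0.00 0.00
    endloop
  endfacet
  facet normal 0.0000 -1.0000 0.0000
    outer loop
      vertex 0.00 0.00 0.00
      vertex 10.00 0.00 0.00
      vertex 10.00 0.00 7.00
    endloop
  endfacet
  facet normal 0.0000 -1.0000 0.0000
    outer loop
      vertex 0.00 0.00 0.00
      vertex 10.00 0.00 7.00
      vertex 0.00 0.00 7.00
    endloop
  endfacet
  facet normal 0.0000 0.2425 0.9701
    outer loop
      vertex 0.00 0.00 7.00
      vertex 10.00 0.00 7.00
      vertex 10.00 28.00 0.00
    endloop
  endfacet
  facet normal 0.0000 0.2425 0.9701
    outer loop
      vertex 0.00 0.00 7.00
      vertex 10.00 28.00 0.00
      vertex 0.00 28.00 0.00
    endloop
  endfacet
  facet normal -1.0000 0.0000 0.0000
    outer loop
      vertex 0.00 0.00 7.00
      vertex 0.00 28.00 0.00
      vertex 0.00 0.00 0.00
    endloop
  endfacet
  facet normal 1.0000 0.0000 0.0000
    outer loop
      vertex 10.00 0.00 0.00
      vertex 10.00 28.00 0.00
      vertex 10.00 0.00 7.00
    endloop
  endfacet
endsolid part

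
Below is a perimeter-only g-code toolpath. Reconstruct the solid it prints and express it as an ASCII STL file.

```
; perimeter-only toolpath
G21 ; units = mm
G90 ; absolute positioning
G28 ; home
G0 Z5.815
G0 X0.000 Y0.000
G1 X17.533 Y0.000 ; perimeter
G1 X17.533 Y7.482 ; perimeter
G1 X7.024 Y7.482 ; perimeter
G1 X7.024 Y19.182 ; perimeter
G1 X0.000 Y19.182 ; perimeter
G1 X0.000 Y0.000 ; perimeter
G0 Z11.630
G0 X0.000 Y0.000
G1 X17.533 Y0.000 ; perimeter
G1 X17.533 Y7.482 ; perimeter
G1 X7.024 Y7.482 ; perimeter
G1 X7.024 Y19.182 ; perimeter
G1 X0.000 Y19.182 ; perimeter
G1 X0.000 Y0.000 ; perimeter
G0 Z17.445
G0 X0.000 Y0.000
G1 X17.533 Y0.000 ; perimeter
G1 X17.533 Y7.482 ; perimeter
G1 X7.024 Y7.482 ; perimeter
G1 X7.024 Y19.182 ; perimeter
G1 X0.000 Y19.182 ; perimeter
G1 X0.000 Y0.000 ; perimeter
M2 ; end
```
solid part
  facet normal 0.0000 0.0000 -1.0000
    outer loop
      vertex 17.533 7.482 0.000
      vertex 17.533 0.000 0.000
      vertex 0.000 0.000 0.000
    endloop
  endfacet
  facet normal 0.0000 0.0000 -1.0000
    outer loop
      vertex 7.024 7.482 0.000
      vertex 17.533 7.482 0.000
      vertex 0.000 0.000 0.000
    endloop
  endfacet
  facet normal 0.0000 0.0000 -1.0000
    outer loop
      vertex 7.024 19.182 0.000
      vertex 7.024 7.482 0.000
      vertex 0.000 0.000 0.000
    endloop
  endfacet
  facet normal 0.0000 0.0000 -1.0000
    outer loop
      vertex 0.000 19.182 0.000
      vertex 7.024 19.182 0.000
      vertex 0.000 0.000 0.000
    endloop
  endfacet
  facet normal 0.0000 0.0000 1.0000
    outer loop
      vertex 0.000 0.000 17.445
      vertex 17.533 0.000 17.445
      vertex 17.533 7.482 17.445
    endloop
  endfacet
  facet normal 0.0000 0.0000 1.0000
    outer loop
      vertex 0.000 0.000 17.445
      vertex 17.533 7.482 17.445
      vertex 7.024 7.482 17.445
    endloop
  endfacet
  facet normal 0.0000 0.0000 1.0000
    outer loop
      vertex 0.000 0.000 17.445
      vertex 7.024 7.482 17.445
      vertex 7.024 19.182 17.445
    endloop
  endfacet
  facet normal 0.0000 0.0000 1.0000
    outer loop
      vertex 0.000 0.000 17.445
      vertex 7.024 19.182 17.445
      vertex 0.000 19.182 17.445
    endloop
  endfacet
  facet normal 0.0000 -1.0000 0.0000
    outer loop
      vertex 0.000 0.000 0.000
      vertex 17.533 0.000 0.000
      vertex 17.533 0.000 17.445
    endloop
  endfacet
  facet normal 0.0000 -1.0000 0.0000
    outer loop
      vertex 0.000 0.000 0.000
      vertex 17.533 0.000 17.445
      vertex 0.000 0.000 17.445
    endloop
  endfacet
  facet normal 1.0000 0.0000 0.0000
    outer loop
      vertex 17.533 0.000 0.000
      vertex 17.533 7.482 0.000
      vertex 17.533 7.482 17.445
    endloop
  endfacet
  facet normal 1.0000 0.0000 0.0000
    outer loop
      vertex 17.533 0.000 0.000
      vertex 17.533 7.482 17.445
      vertex 17.533 0.000 17.445
    endloop
  endfacet
  facet normal 0.0000 1.0000 0.0000
    outer loop
      vertex 17.533 7.482 0.000
      vertex 7.024 7.482 0.000
      vertex 7.024 7.482 17.445
    endloop
  endfacet
  facet normal 0.0000 1.0000 0.0000
    outer loop
      vertex 17.533 7.482 0.000
      vertex 7.024 7.482 17.445
      vertex 17.533 7.482 17.445
    endloop
  endfacet
  facet normal 1.0000 0.0000 0.0000
    outer loop
      vertex 7.024 7.482 0.000
      vertex 7.024 19.182 0.000
      vertex 7.024 19.182 17.445
    endloop
  endfacet
  facet normal 1.0000 0.0000 0.0000
    outer loop
      vertex 7.024 7.482 0.000
      vertex 7.024 19.182 17.445
      vertex 7.024 7.482 17.445
    endloop
  endfacet
  facet normal 0.0000 1.0000 0.0000
    outer loop
      vertex 7.024 19.182 0.000
      vertex 0.000 19.182 0.000
      vertex 0.000 19.182 17.445
    endloop
  endfacet
  facet normal 0.0000 1.0000 0.0000
    outer loop
      vertex 7.024 19.182 0.000
      vertex 0.000 19.182 17.445
      vertex 7.024 19.182 17.445
    endloop
  endfacet
  facet normal -1.0000 0.0000 0.0000
    outer loop
      vertex 0.000 19.182 0.000
      vertex 0.000 0.000 0.000
      vertex 0.000 0.000 17.445
    endloop
  endfacet
  facet normal -1.0000 0.0000 0.0000
    outer loop
      vertex 0.000 19.182 0.000
      vertex 0.000 0.000 17.445
      vertex 0.000 19.182 17.445
    endloop
  endfacet
endsolid part

The G0 Z moves step by Δz≈5.815 mm. Every layer's G1 loop is the same polygon, so the solid is a straight extrusion of it from z=0 to z≈17.4. Closing with flat bottom and top caps and triangulating gives 20 facets — an L-shaped prism: outer 17.5 × 19.2 mm, arm thicknesses ≈ 7.48 mm (horizontal) and 7.02 mm (vertical), extruded 17.4 mm in z.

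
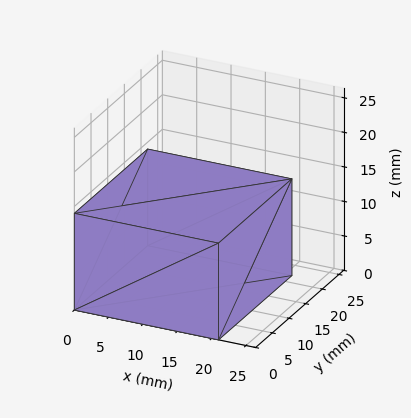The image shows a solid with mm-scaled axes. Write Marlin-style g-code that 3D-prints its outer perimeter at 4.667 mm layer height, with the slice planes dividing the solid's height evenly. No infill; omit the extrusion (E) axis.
Reading the render: the shape is a rectangular box, roughly 21 × 22 mm footprint and 14 mm tall (dimensions read to the nearest mm from the axis ticks). For the g-code, the solid's height is divided into equal slices at the stated Δz and each level perimeter traced with G1 moves after a G0 lift.

; perimeter-only toolpath
G21 ; units = mm
G90 ; absolute positioning
G28 ; home
; layer 1
G0 Z4.667
G0 X0.000 Y0.000
G1 X21.000 Y0.000
G1 X21.000 Y22.000
G1 X0.000 Y22.000
G1 X0.000 Y0.000
; layer 2
G0 Z9.333
G0 X0.000 Y0.000
G1 X21.000 Y0.000
G1 X21.000 Y22.000
G1 X0.000 Y22.000
G1 X0.000 Y0.000
; layer 3
G0 Z14.000
G0 X0.000 Y0.000
G1 X21.000 Y0.000
G1 X21.000 Y22.000
G1 X0.000 Y22.000
G1 X0.000 Y0.000
M2 ; end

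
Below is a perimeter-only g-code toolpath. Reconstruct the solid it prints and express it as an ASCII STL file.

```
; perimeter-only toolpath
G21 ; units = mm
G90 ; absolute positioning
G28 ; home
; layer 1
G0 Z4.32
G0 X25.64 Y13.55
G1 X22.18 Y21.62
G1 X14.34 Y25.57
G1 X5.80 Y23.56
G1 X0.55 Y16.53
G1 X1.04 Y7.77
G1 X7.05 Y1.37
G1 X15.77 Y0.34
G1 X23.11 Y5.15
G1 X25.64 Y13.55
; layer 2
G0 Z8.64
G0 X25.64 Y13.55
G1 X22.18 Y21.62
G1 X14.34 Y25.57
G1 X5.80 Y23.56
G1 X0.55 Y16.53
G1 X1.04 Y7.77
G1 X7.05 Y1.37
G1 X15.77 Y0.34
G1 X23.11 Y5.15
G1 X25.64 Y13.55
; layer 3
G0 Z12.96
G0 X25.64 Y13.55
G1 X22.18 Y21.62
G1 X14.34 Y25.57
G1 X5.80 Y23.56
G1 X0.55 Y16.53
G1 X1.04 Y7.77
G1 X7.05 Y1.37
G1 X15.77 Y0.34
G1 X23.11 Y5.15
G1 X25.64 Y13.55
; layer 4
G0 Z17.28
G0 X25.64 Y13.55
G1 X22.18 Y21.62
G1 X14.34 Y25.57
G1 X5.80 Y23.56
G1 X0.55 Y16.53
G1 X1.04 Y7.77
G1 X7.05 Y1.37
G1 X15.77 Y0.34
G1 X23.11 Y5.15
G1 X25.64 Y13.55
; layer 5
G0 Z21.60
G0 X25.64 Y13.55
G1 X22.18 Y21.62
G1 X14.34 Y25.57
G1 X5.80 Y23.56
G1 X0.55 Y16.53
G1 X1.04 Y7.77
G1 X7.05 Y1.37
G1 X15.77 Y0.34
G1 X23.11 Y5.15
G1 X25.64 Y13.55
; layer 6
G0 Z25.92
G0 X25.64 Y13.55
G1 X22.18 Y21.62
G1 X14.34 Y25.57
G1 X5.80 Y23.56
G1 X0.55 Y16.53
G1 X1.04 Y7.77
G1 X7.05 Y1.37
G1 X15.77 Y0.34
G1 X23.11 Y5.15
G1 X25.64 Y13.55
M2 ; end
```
solid part
  facet normal 0.0000 0.0000 -1.0000
    outer loop
      vertex 14.34 25.57 0.00
      vertex 22.18 21.62 0.00
      vertex 25.64 13.55 0.00
    endloop
  endfacet
  facet normal 0.0000 0.0000 -1.0000
    outer loop
      vertex 5.80 23.56 0.00
      vertex 14.34 25.57 0.00
      vertex 25.64 13.55 0.00
    endloop
  endfacet
  facet normal 0.0000 0.0000 -1.0000
    outer loop
      vertex 0.55 16.53 0.00
      vertex 5.80 23.56 0.00
      vertex 25.64 13.55 0.00
    endloop
  endfacet
  facet normal 0.0000 0.0000 -1.0000
    outer loop
      vertex 1.04 7.77 0.00
      vertex 0.55 16.53 0.00
      vertex 25.64 13.55 0.00
    endloop
  endfacet
  facet normal 0.0000 0.0000 -1.0000
    outer loop
      vertex 7.05 1.37 0.00
      vertex 1.04 7.77 0.00
      vertex 25.64 13.55 0.00
    endloop
  endfacet
  facet normal 0.0000 0.0000 -1.0000
    outer loop
      vertex 15.77 0.34 0.00
      vertex 7.05 1.37 0.00
      vertex 25.64 13.55 0.00
    endloop
  endfacet
  facet normal 0.0000 0.0000 -1.0000
    outer loop
      vertex 23.11 5.15 0.00
      vertex 15.77 0.34 0.00
      vertex 25.64 13.55 0.00
    endloop
  endfacet
  facet normal 0.0000 0.0000 1.0000
    outer loop
      vertex 25.64 13.55 25.92
      vertex 22.18 21.62 25.92
      vertex 14.34 25.57 25.92
    endloop
  endfacet
  facet normal 0.0000 0.0000 1.0000
    outer loop
      vertex 25.64 13.55 25.92
      vertex 14.34 25.57 25.92
      vertex 5.80 23.56 25.92
    endloop
  endfacet
  facet normal 0.0000 0.0000 1.0000
    outer loop
      vertex 25.64 13.55 25.92
      vertex 5.80 23.56 25.92
      vertex 0.55 16.53 25.92
    endloop
  endfacet
  facet normal 0.0000 0.0000 1.0000
    outer loop
      vertex 25.64 13.55 25.92
      vertex 0.55 16.53 25.92
      vertex 1.04 7.77 25.92
    endloop
  endfacet
  facet normal 0.0000 0.0000 1.0000
    outer loop
      vertex 25.64 13.55 25.92
      vertex 1.04 7.77 25.92
      vertex 7.05 1.37 25.92
    endloop
  endfacet
  facet normal 0.0000 0.0000 1.0000
    outer loop
      vertex 25.64 13.55 25.92
      vertex 7.05 1.37 25.92
      vertex 15.77 0.34 25.92
    endloop
  endfacet
  facet normal 0.0000 0.0000 1.0000
    outer loop
      vertex 25.64 13.55 25.92
      vertex 15.77 0.34 25.92
      vertex 23.11 5.15 25.92
    endloop
  endfacet
  facet normal 0.9191 0.3941 0.0000
    outer loop
      vertex 25.64 13.55 0.00
      vertex 22.18 21.62 0.00
      vertex 22.18 21.62 25.92
    endloop
  endfacet
  facet normal 0.9191 0.3941 0.0000
    outer loop
      vertex 25.64 13.55 0.00
      vertex 22.18 21.62 25.92
      vertex 25.64 13.55 25.92
    endloop
  endfacet
  facet normal 0.4499 0.8931 0.0000
    outer loop
      vertex 22.18 21.62 0.00
      vertex 14.34 25.57 0.00
      vertex 14.34 25.57 25.92
    endloop
  endfacet
  facet normal 0.4499 0.8931 0.0000
    outer loop
      vertex 22.18 21.62 0.00
      vertex 14.34 25.57 25.92
      vertex 22.18 21.62 25.92
    endloop
  endfacet
  facet normal -0.2291 0.9734 0.0000
    outer loop
      vertex 14.34 25.57 0.00
      vertex 5.80 23.56 0.00
      vertex 5.80 23.56 25.92
    endloop
  endfacet
  facet normal -0.2291 0.9734 0.0000
    outer loop
      vertex 14.34 25.57 0.00
      vertex 5.80 23.56 25.92
      vertex 14.34 25.57 25.92
    endloop
  endfacet
  facet normal -0.8012 0.5984 0.0000
    outer loop
      vertex 5.80 23.56 0.00
      vertex 0.55 16.53 0.00
      vertex 0.55 16.53 25.92
    endloop
  endfacet
  facet normal -0.8012 0.5984 0.0000
    outer loop
      vertex 5.80 23.56 0.00
      vertex 0.55 16.53 25.92
      vertex 5.80 23.56 25.92
    endloop
  endfacet
  facet normal -0.9984 -0.0558 0.0000
    outer loop
      vertex 0.55 16.53 0.00
      vertex 1.04 7.77 0.00
      vertex 1.04 7.77 25.92
    endloop
  endfacet
  facet normal -0.9984 -0.0558 0.0000
    outer loop
      vertex 0.55 16.53 0.00
      vertex 1.04 7.77 25.92
      vertex 0.55 16.53 25.92
    endloop
  endfacet
  facet normal -0.7290 -0.6845 0.0000
    outer loop
      vertex 1.04 7.77 0.00
      vertex 7.05 1.37 0.00
      vertex 7.05 1.37 25.92
    endloop
  endfacet
  facet normal -0.7290 -0.6845 0.0000
    outer loop
      vertex 1.04 7.77 0.00
      vertex 7.05 1.37 25.92
      vertex 1.04 7.77 25.92
    endloop
  endfacet
  facet normal -0.1173 -0.9931 0.0000
    outer loop
      vertex 7.05 1.37 0.00
      vertex 15.77 0.34 0.00
      vertex 15.77 0.34 25.92
    endloop
  endfacet
  facet normal -0.1173 -0.9931 0.0000
    outer loop
      vertex 7.05 1.37 0.00
      vertex 15.77 0.34 25.92
      vertex 7.05 1.37 25.92
    endloop
  endfacet
  facet normal 0.5481 -0.8364 0.0000
    outer loop
      vertex 15.77 0.34 0.00
      vertex 23.11 5.15 0.00
      vertex 23.11 5.15 25.92
    endloop
  endfacet
  facet normal 0.5481 -0.8364 0.0000
    outer loop
      vertex 15.77 0.34 0.00
      vertex 23.11 5.15 25.92
      vertex 15.77 0.34 25.92
    endloop
  endfacet
  facet normal 0.9575 -0.2884 0.0000
    outer loop
      vertex 23.11 5.15 0.00
      vertex 25.64 13.55 0.00
      vertex 25.64 13.55 25.92
    endloop
  endfacet
  facet normal 0.9575 -0.2884 0.0000
    outer loop
      vertex 23.11 5.15 0.00
      vertex 25.64 13.55 25.92
      vertex 23.11 5.15 25.92
    endloop
  endfacet
endsolid part

The G0 Z moves step by Δz≈4.32 mm. Every layer's G1 loop is the same polygon, so the solid is a straight extrusion of it from z=0 to z≈25.9. Closing with flat bottom and top caps and triangulating gives 32 facets — a regular 9-sided prism (a cylinder approximated with 9 flat sides), circumscribed radius ≈ 12.8 mm, height ≈ 25.9 mm.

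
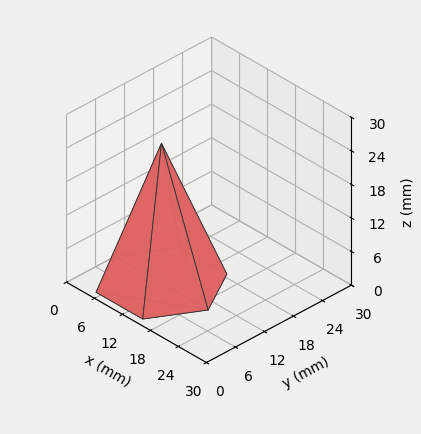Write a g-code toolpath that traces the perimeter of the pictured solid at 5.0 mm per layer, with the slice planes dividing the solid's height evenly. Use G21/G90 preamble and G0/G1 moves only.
Reading the render: the shape is a regular 6-sided pyramid, base circumscribed radius ≈ 10 mm, apex at z ≈ 25 mm (dimensions read to the nearest mm from the axis ticks). For the g-code, the solid's height is divided into equal slices at the stated Δz and each level perimeter traced with G1 moves after a G0 lift.

; perimeter-only toolpath
G21 ; units = mm
G90 ; absolute positioning
G28 ; home
; layer 1
G0 Z5.0
G0 X18.0 Y10.0
G1 X14.0 Y17.0
G1 X6.0 Y17.0
G1 X2.0 Y10.0
G1 X6.0 Y3.0
G1 X14.0 Y3.0
G1 X18.0 Y10.0
; layer 2
G0 Z10.0
G0 X16.0 Y10.0
G1 X13.0 Y15.2
G1 X7.0 Y15.2
G1 X4.0 Y10.0
G1 X7.0 Y4.8
G1 X13.0 Y4.8
G1 X16.0 Y10.0
; layer 3
G0 Z15.0
G0 X14.0 Y10.0
G1 X12.0 Y13.5
G1 X8.0 Y13.5
G1 X6.0 Y10.0
G1 X8.0 Y6.5
G1 X12.0 Y6.5
G1 X14.0 Y10.0
; layer 4
G0 Z20.0
G0 X12.0 Y10.0
G1 X11.0 Y11.7
G1 X9.0 Y11.7
G1 X8.0 Y10.0
G1 X9.0 Y8.3
G1 X11.0 Y8.3
G1 X12.0 Y10.0
M2 ; end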